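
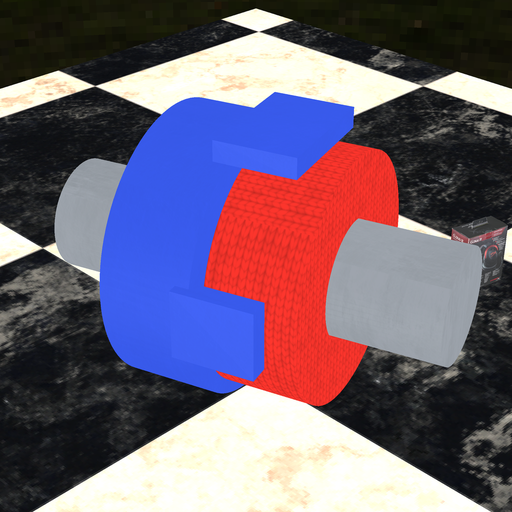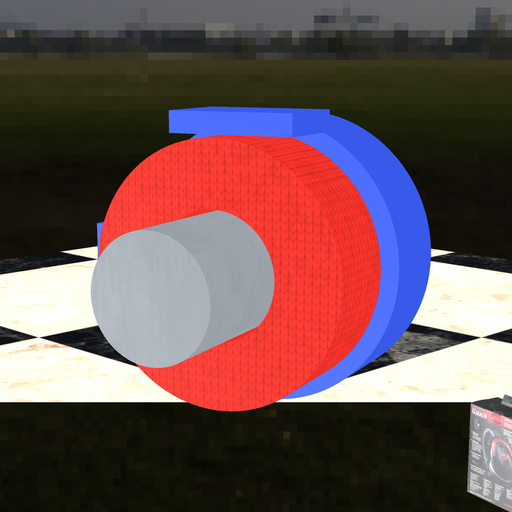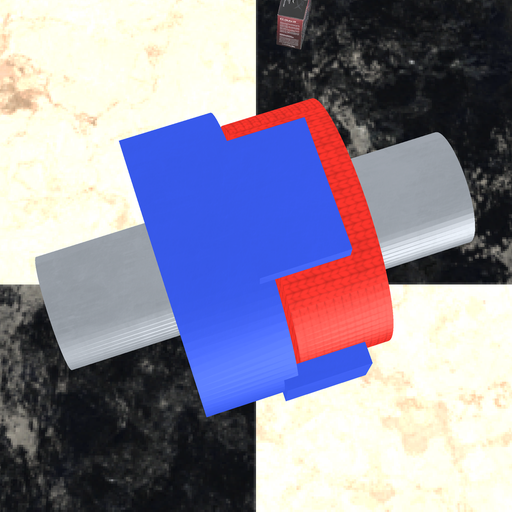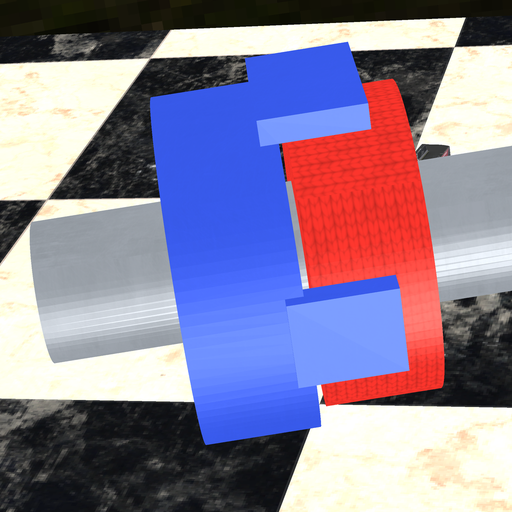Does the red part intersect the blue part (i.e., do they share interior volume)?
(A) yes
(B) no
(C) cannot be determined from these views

(B) no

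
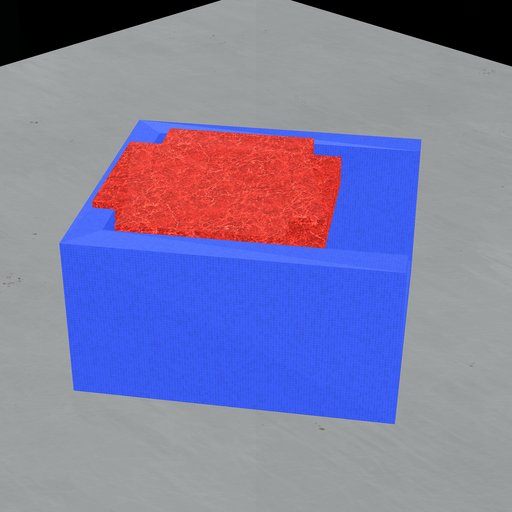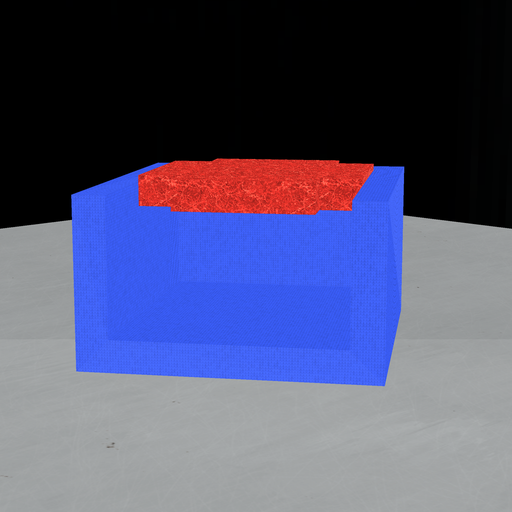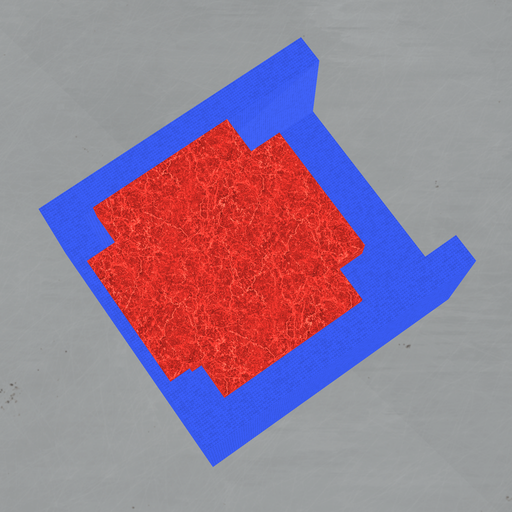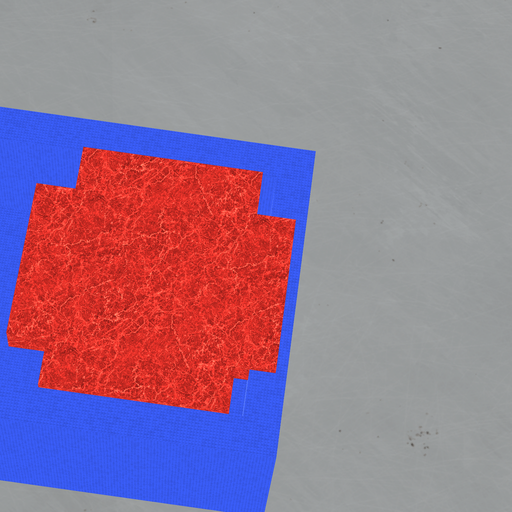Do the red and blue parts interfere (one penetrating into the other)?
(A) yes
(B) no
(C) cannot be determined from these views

(A) yes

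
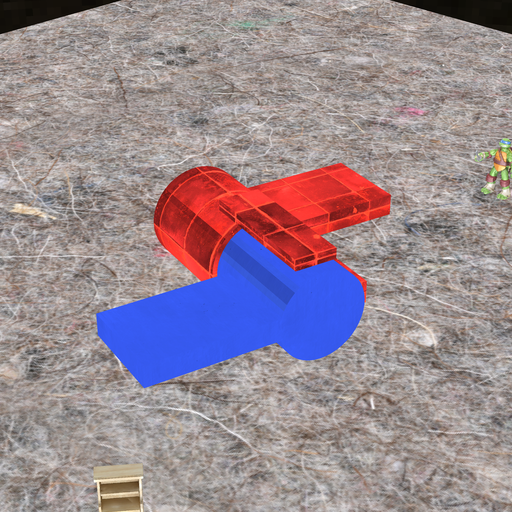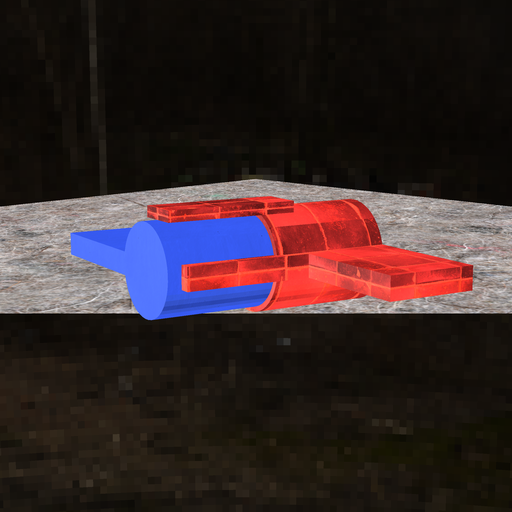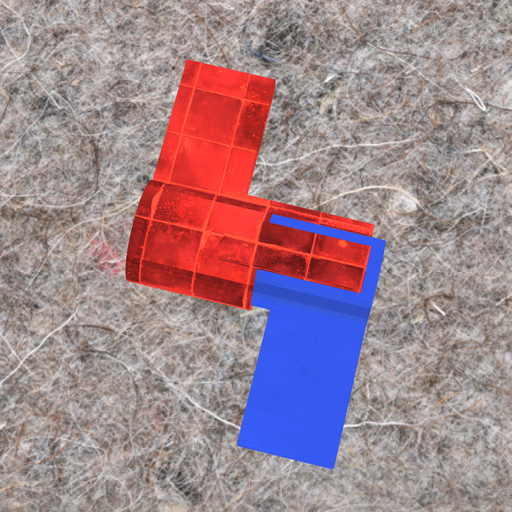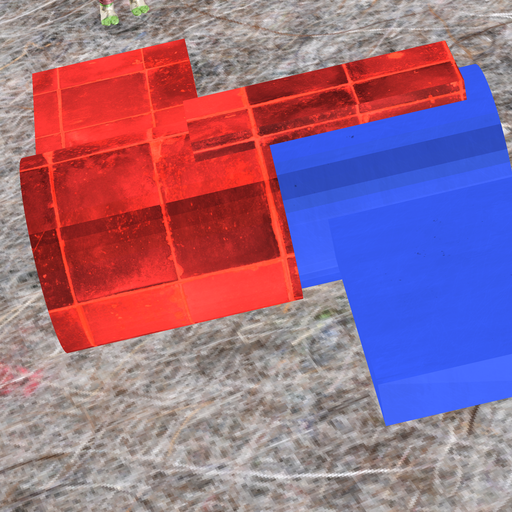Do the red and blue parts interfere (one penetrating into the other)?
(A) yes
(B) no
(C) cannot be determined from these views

(A) yes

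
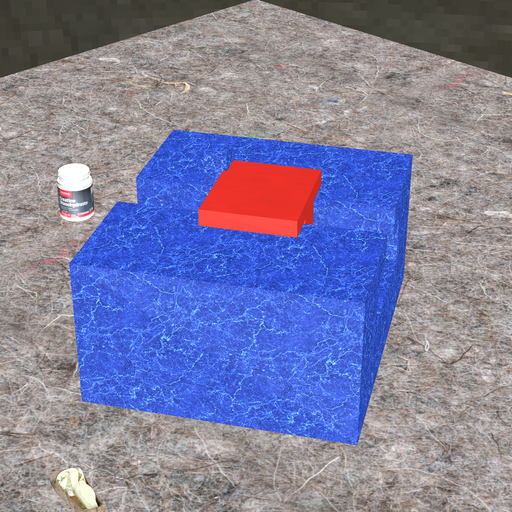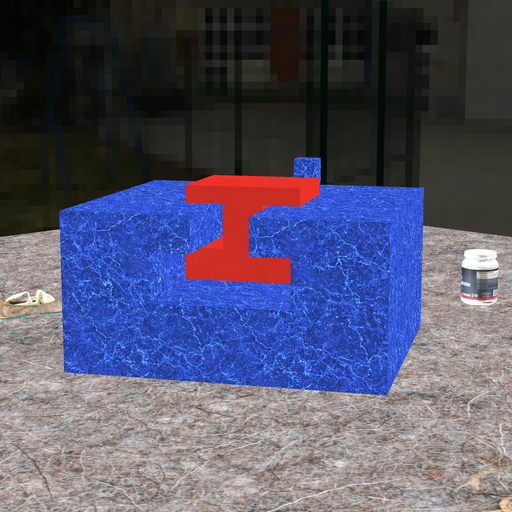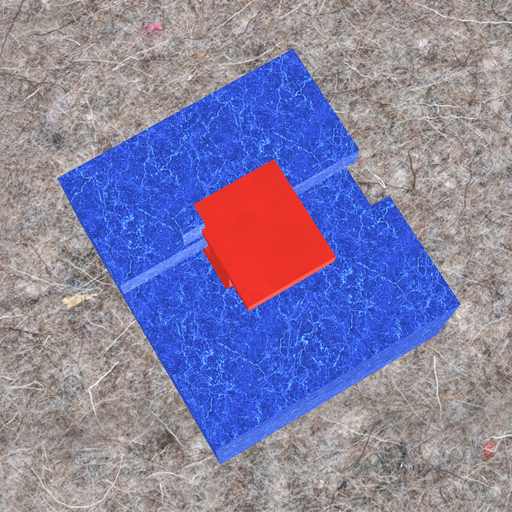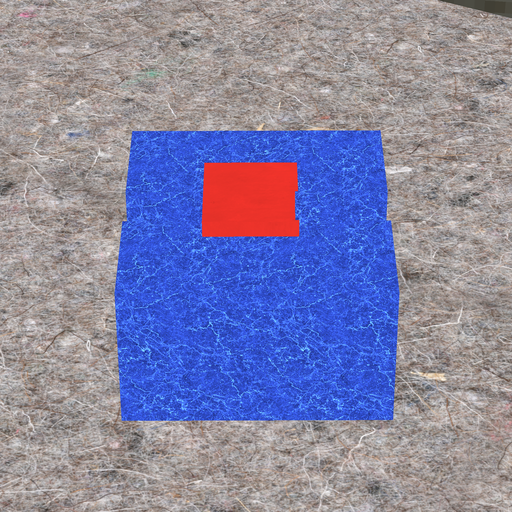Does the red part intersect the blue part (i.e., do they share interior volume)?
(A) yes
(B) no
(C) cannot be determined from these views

(A) yes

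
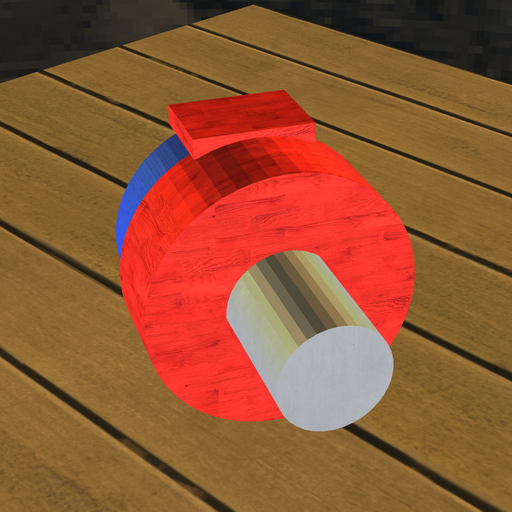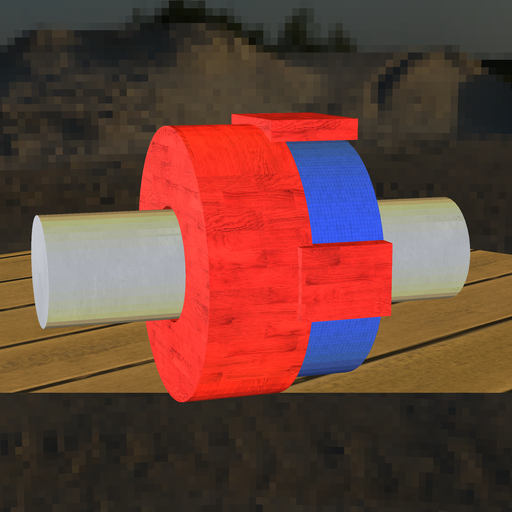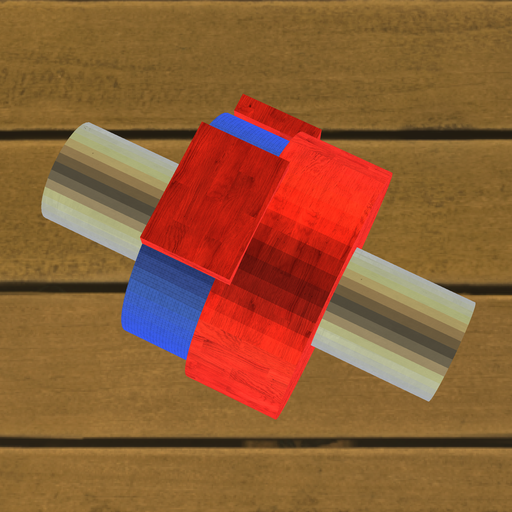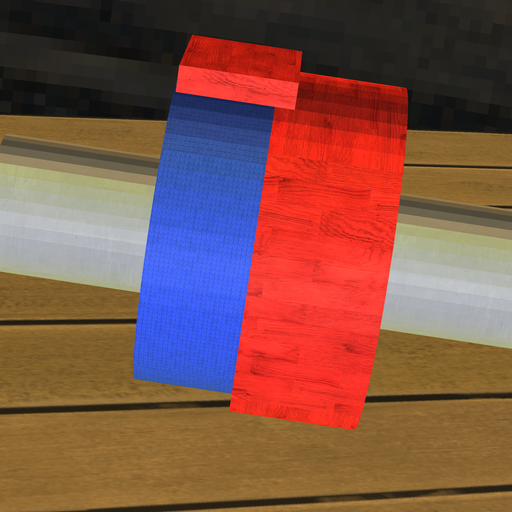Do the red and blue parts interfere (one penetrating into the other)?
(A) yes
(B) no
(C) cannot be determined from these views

(A) yes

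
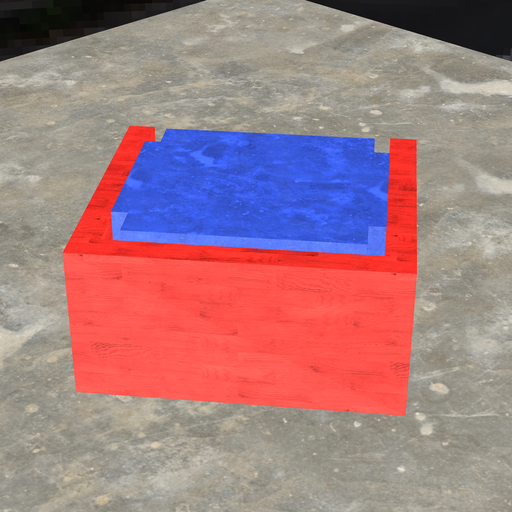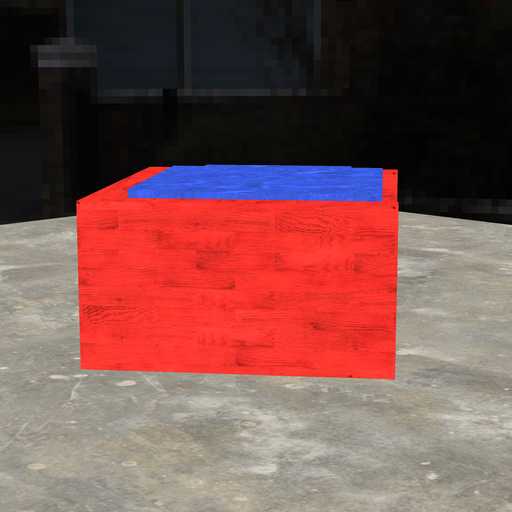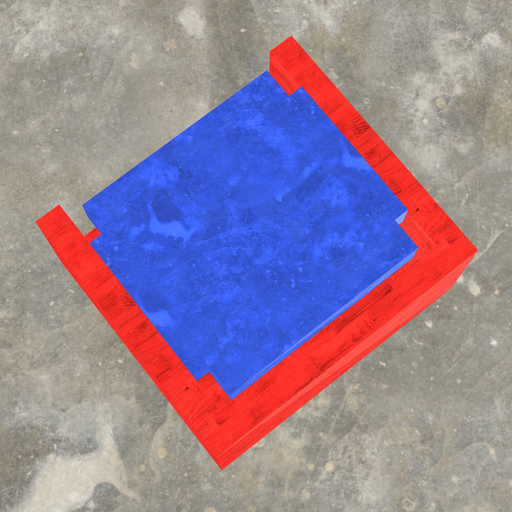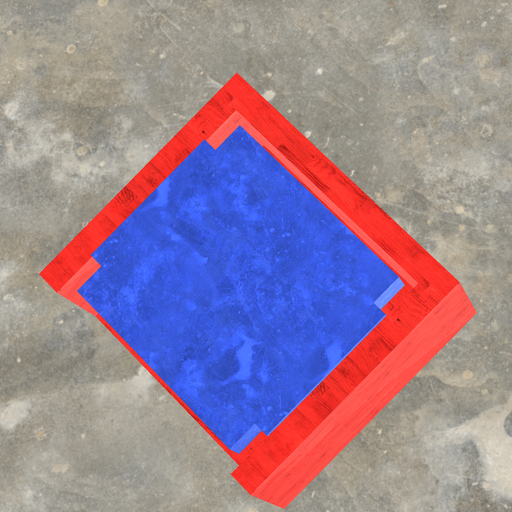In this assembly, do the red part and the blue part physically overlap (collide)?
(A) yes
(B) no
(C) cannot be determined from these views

(B) no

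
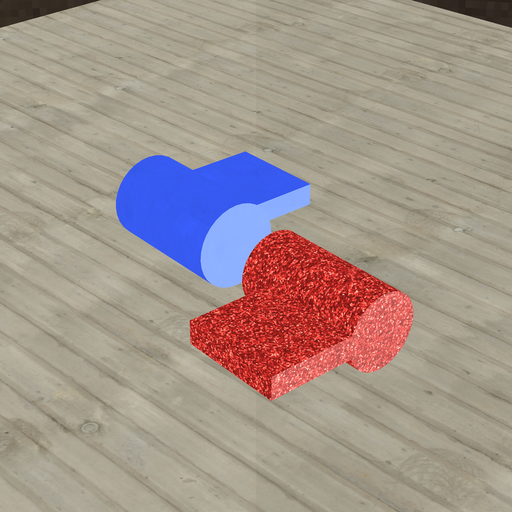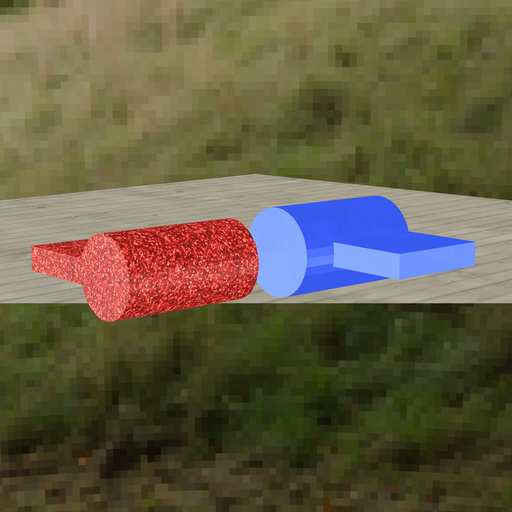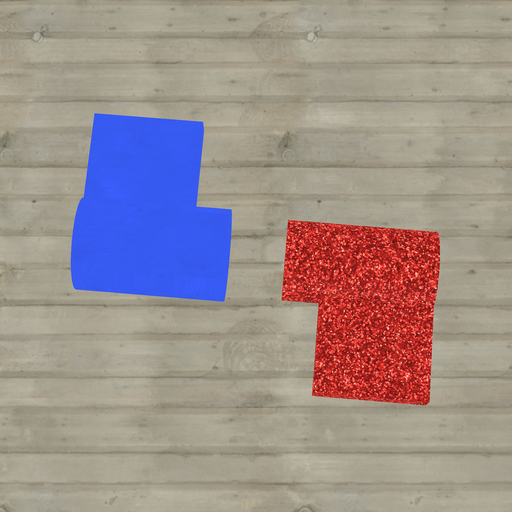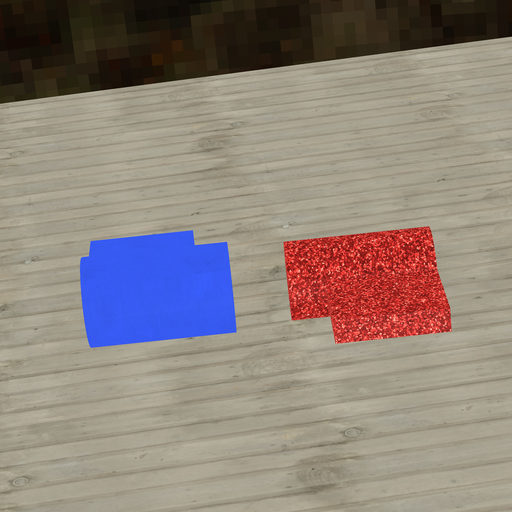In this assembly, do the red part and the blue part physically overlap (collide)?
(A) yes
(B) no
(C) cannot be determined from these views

(B) no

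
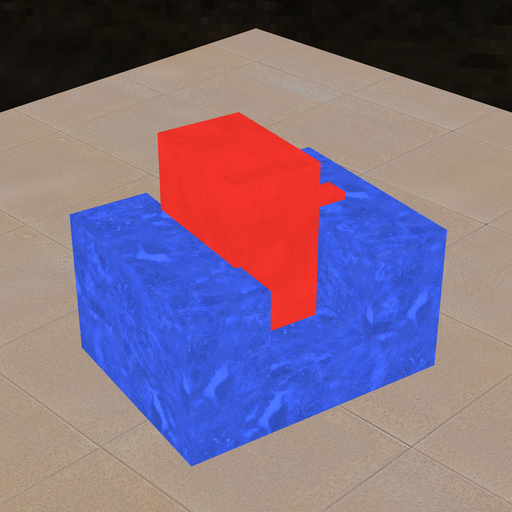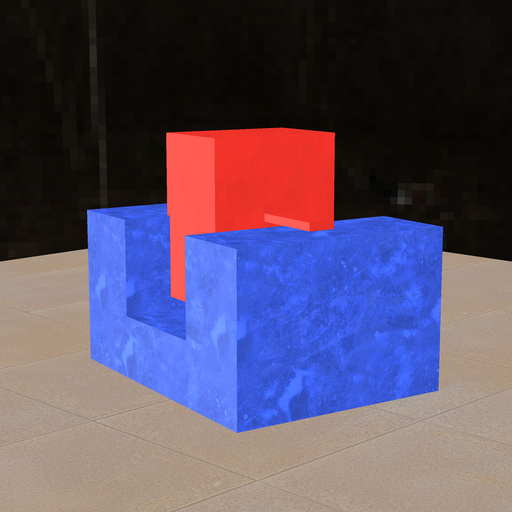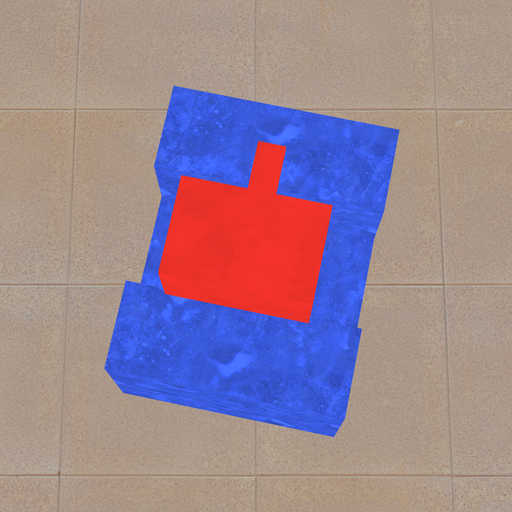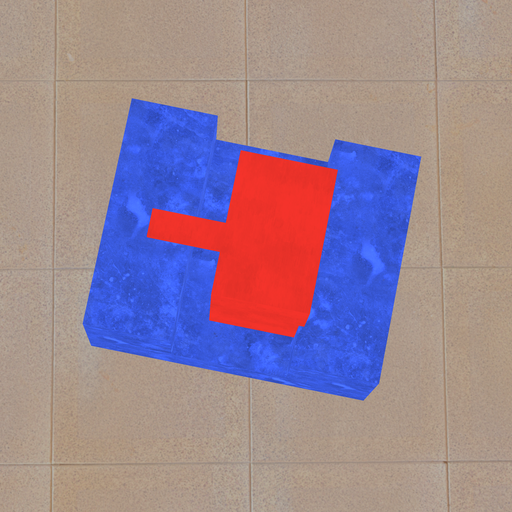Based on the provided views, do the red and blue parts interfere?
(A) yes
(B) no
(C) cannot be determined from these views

(A) yes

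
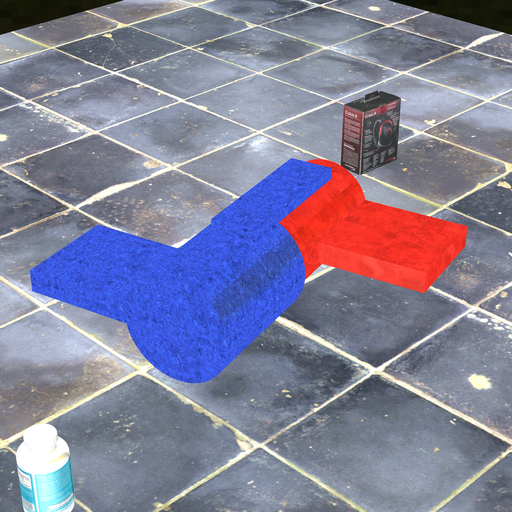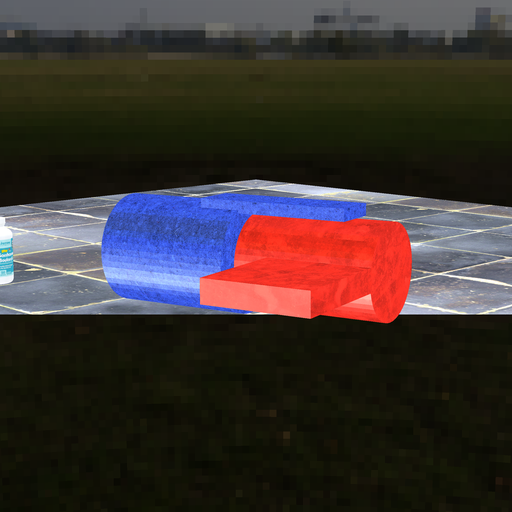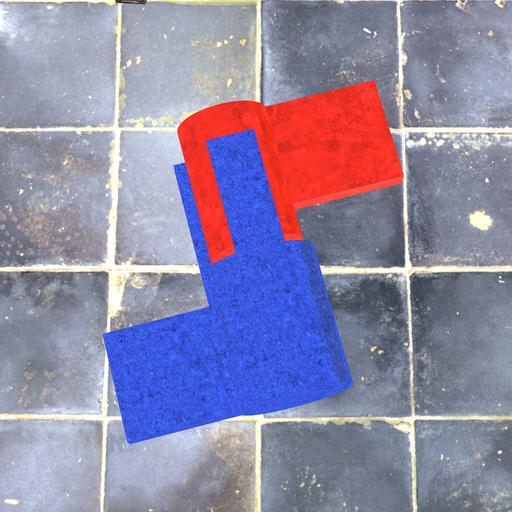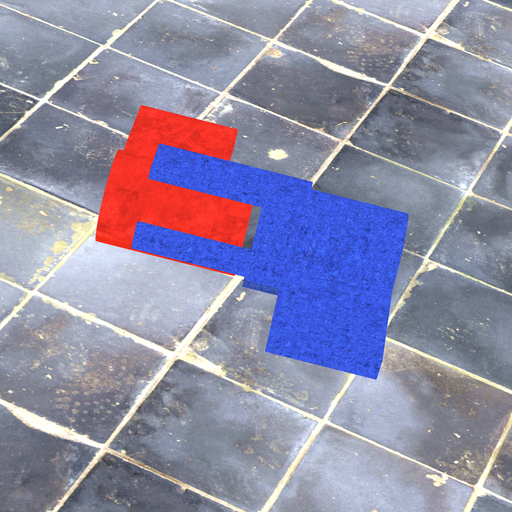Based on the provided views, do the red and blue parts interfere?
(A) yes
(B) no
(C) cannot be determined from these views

(B) no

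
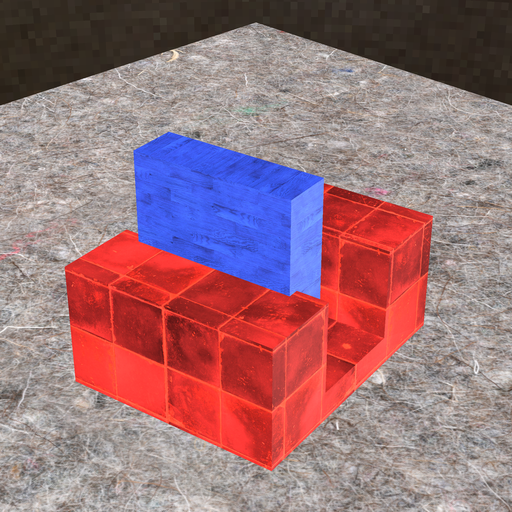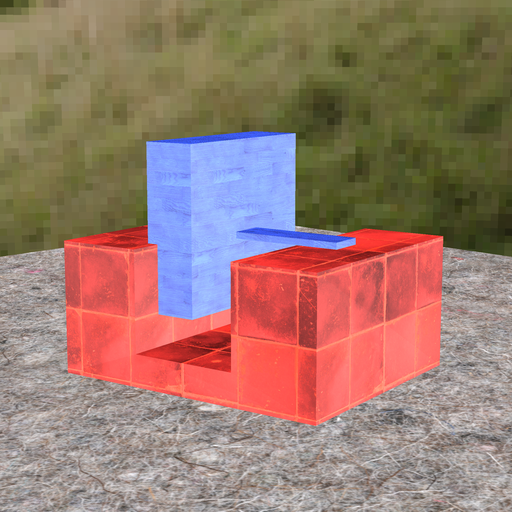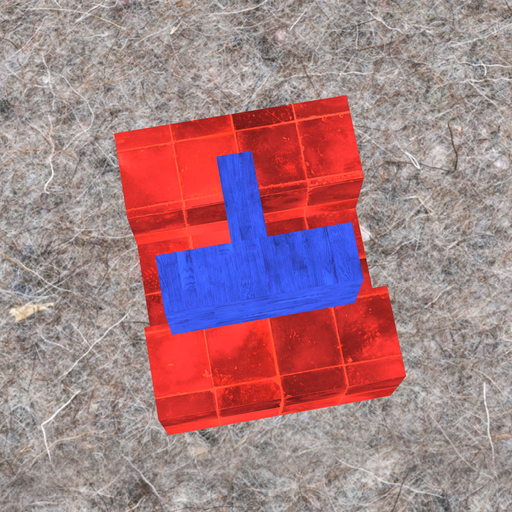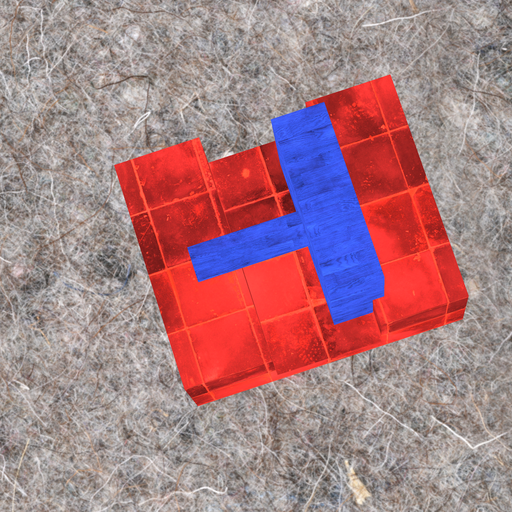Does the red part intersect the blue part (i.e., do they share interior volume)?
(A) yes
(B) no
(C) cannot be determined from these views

(A) yes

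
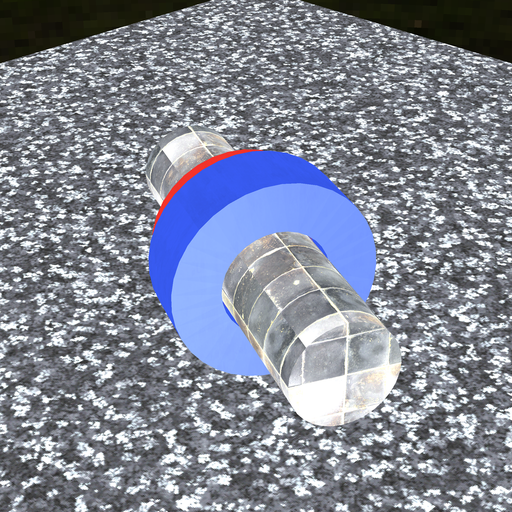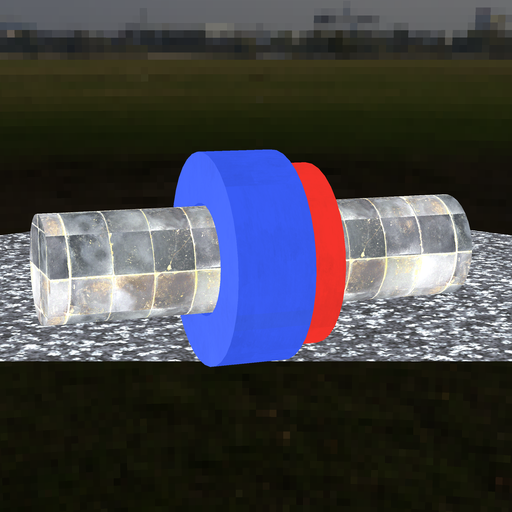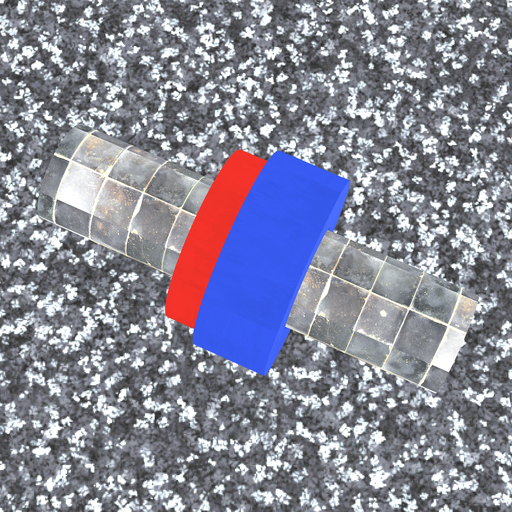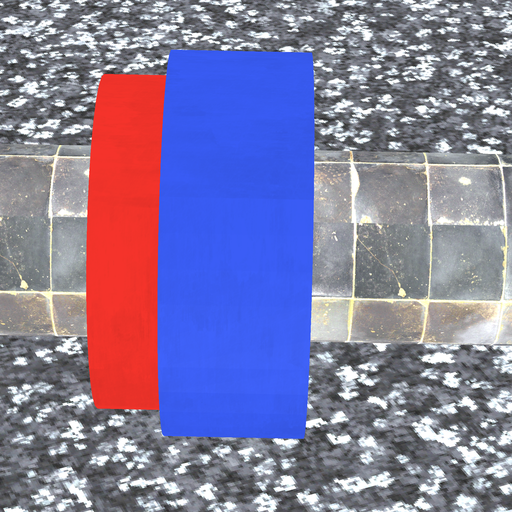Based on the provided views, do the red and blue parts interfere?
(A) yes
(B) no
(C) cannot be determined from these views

(A) yes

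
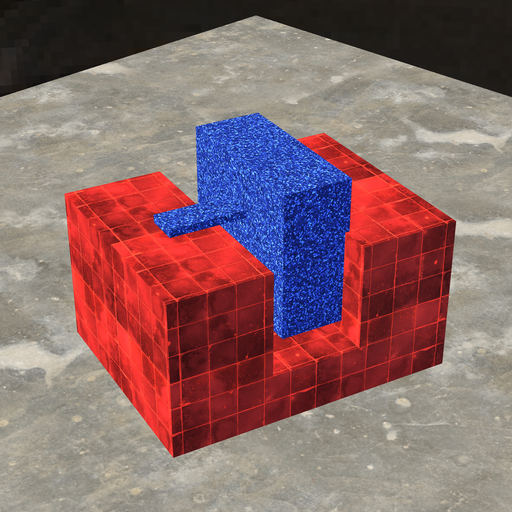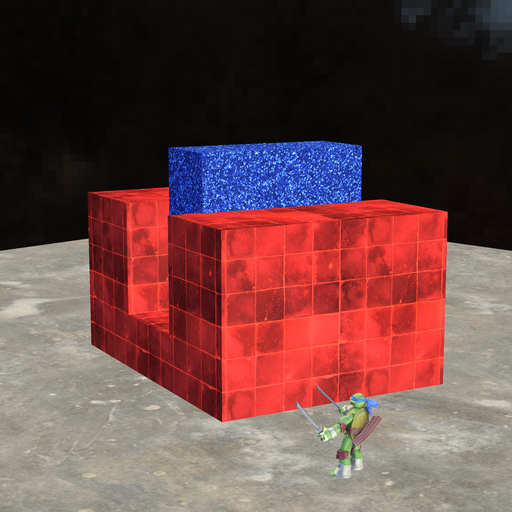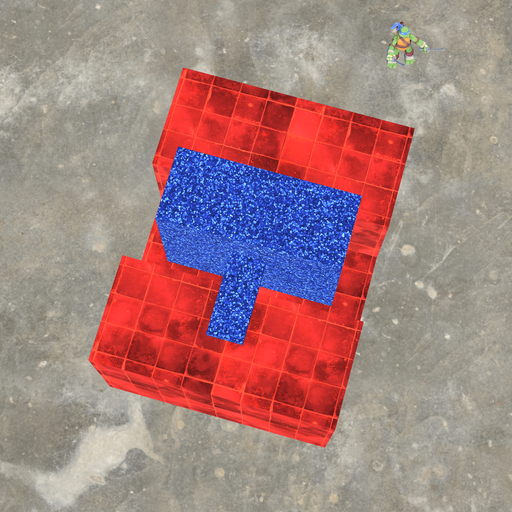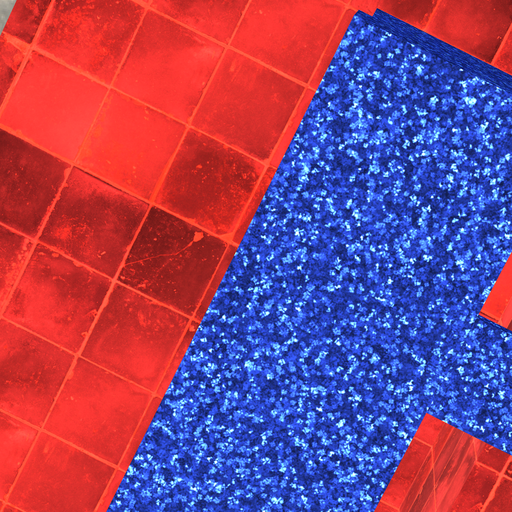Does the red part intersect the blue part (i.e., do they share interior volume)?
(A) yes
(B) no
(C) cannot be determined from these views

(A) yes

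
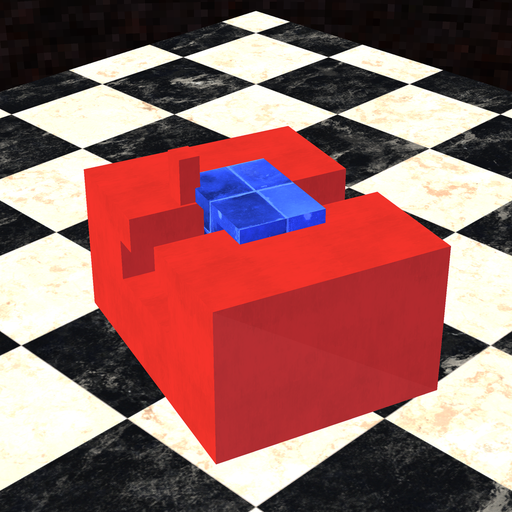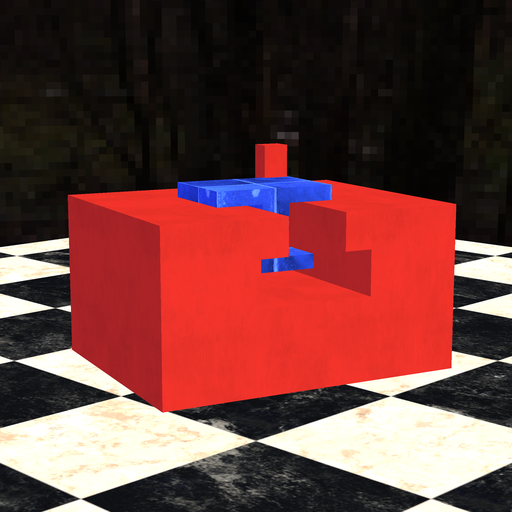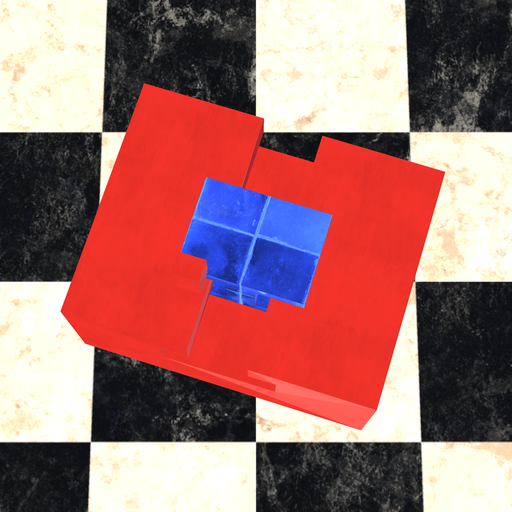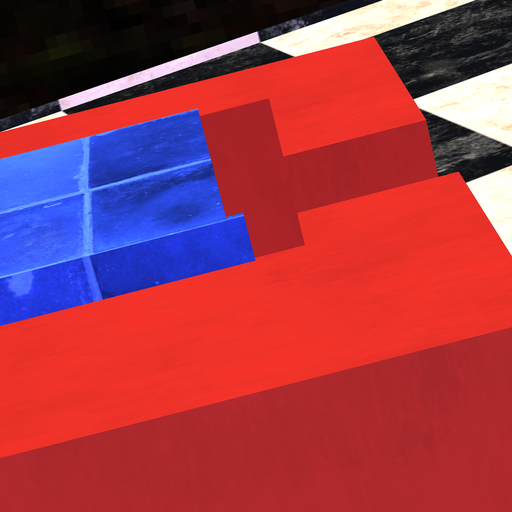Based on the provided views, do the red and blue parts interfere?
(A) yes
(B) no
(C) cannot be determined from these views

(A) yes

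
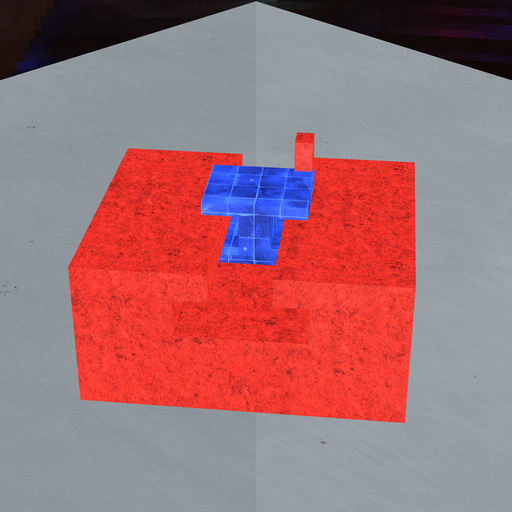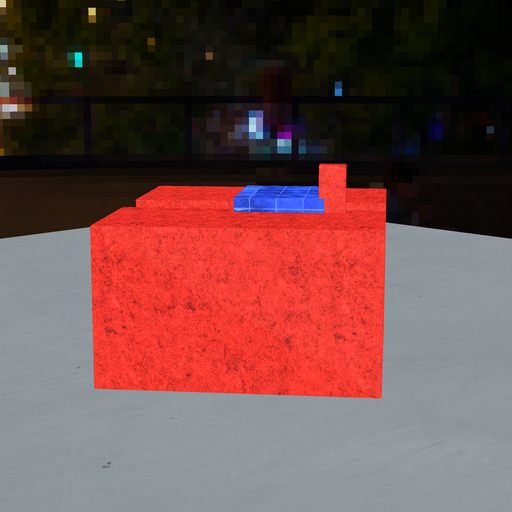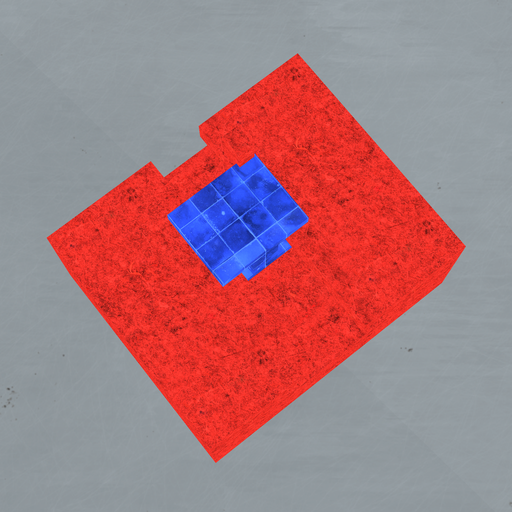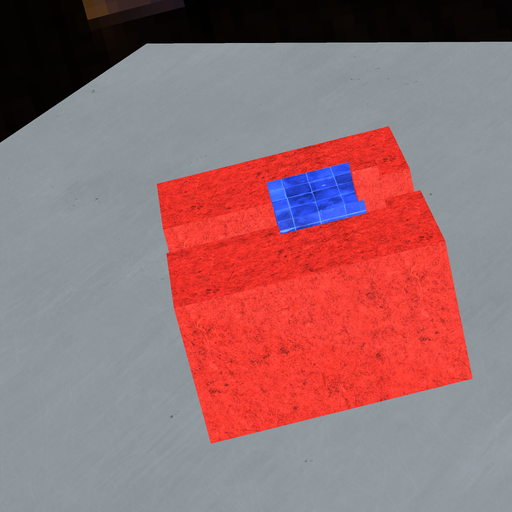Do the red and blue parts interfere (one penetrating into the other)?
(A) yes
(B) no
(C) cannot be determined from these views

(A) yes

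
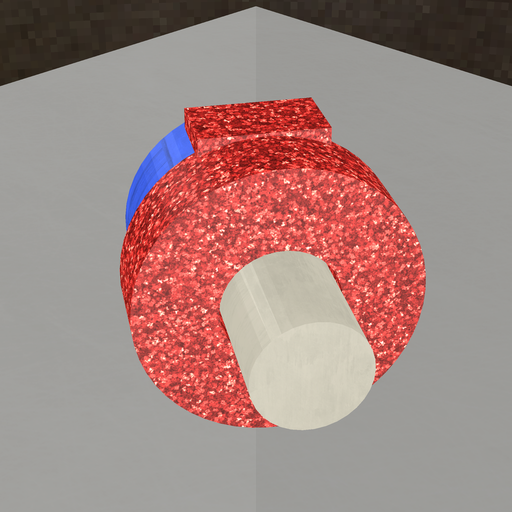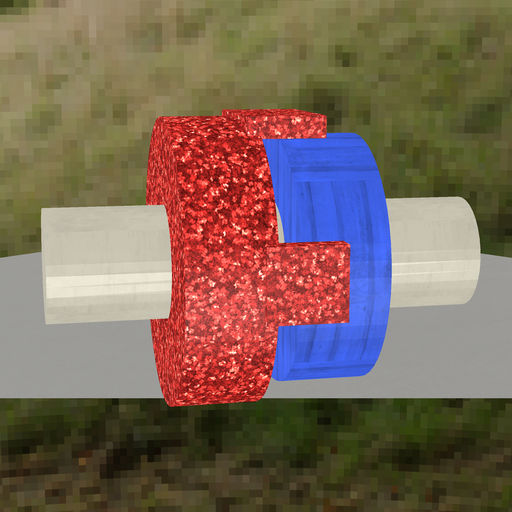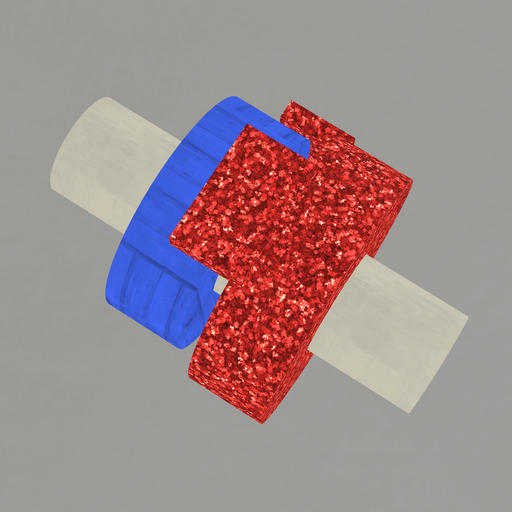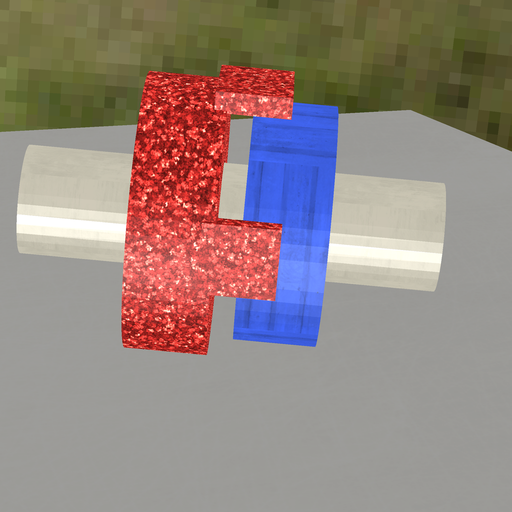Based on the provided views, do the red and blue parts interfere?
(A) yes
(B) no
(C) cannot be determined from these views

(B) no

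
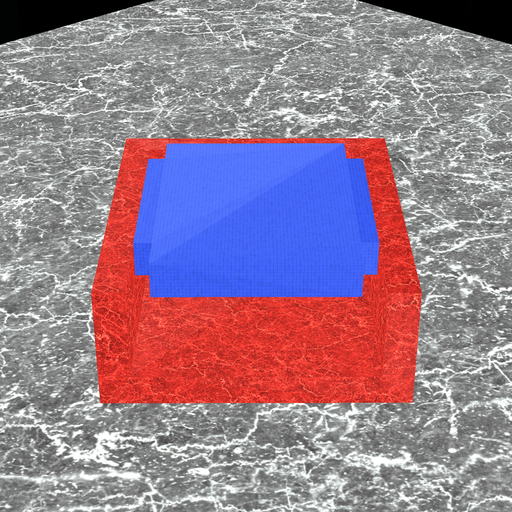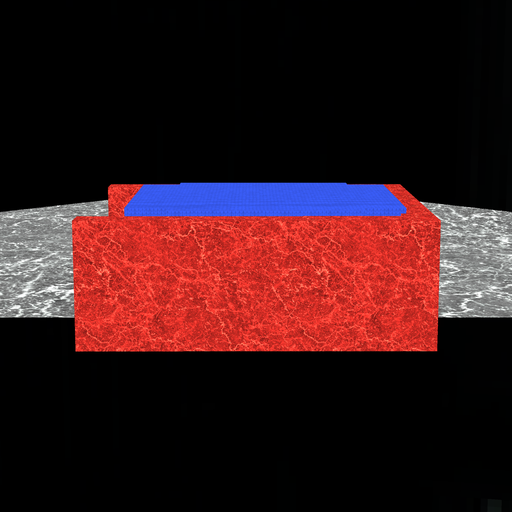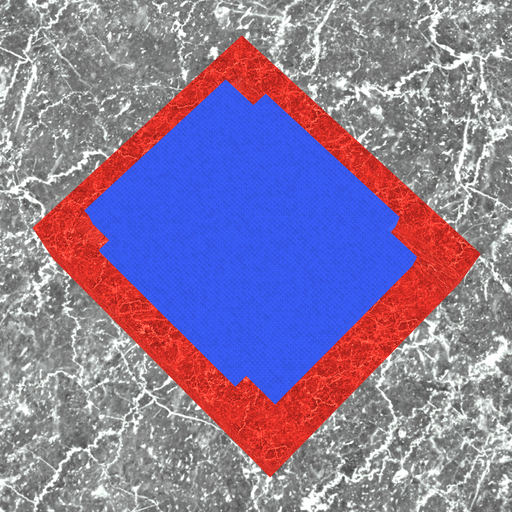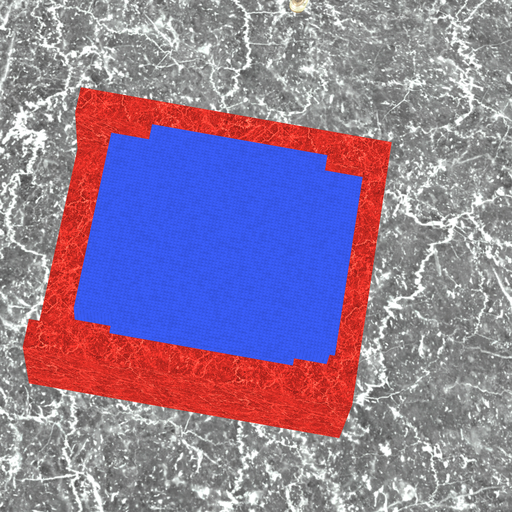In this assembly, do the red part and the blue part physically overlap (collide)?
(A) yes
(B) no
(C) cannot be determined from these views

(A) yes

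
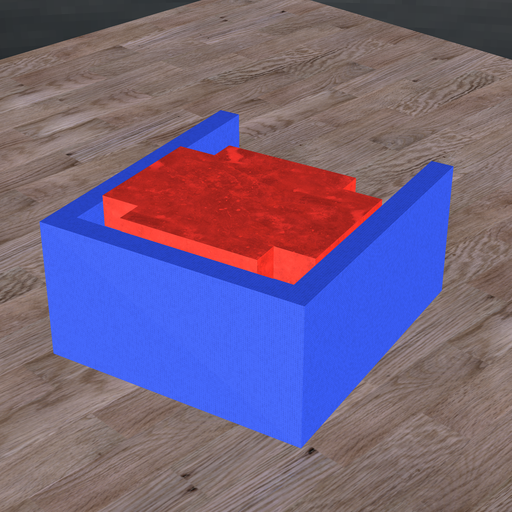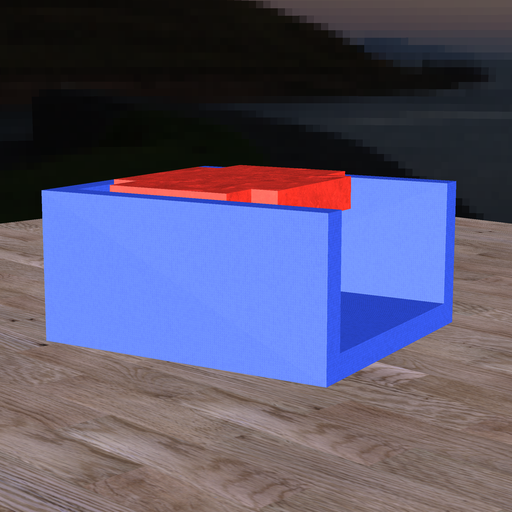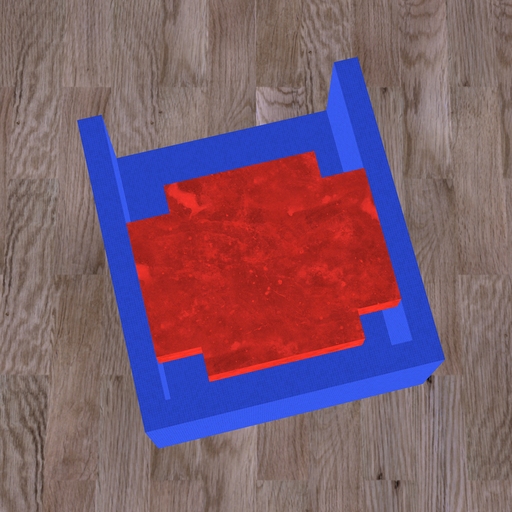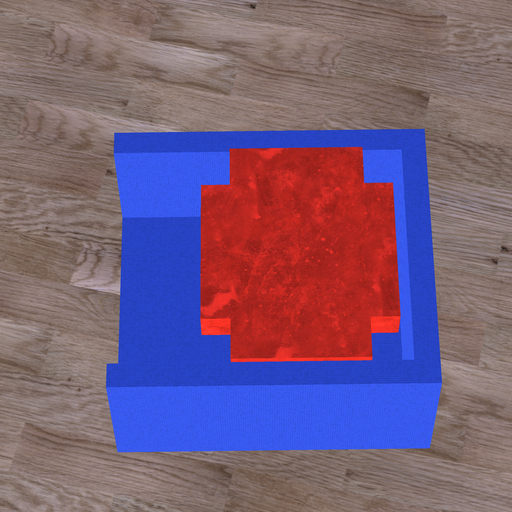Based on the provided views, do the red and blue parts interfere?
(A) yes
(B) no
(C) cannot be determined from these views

(B) no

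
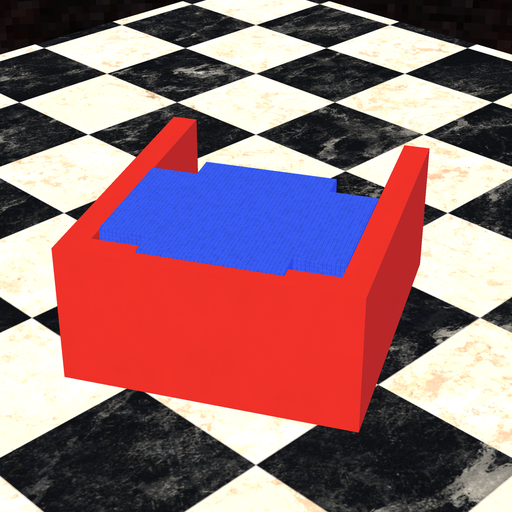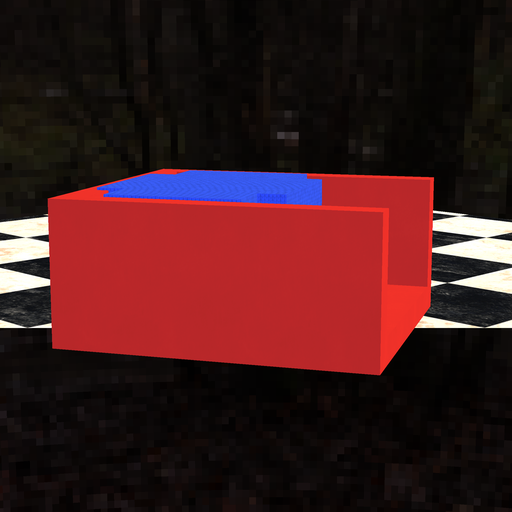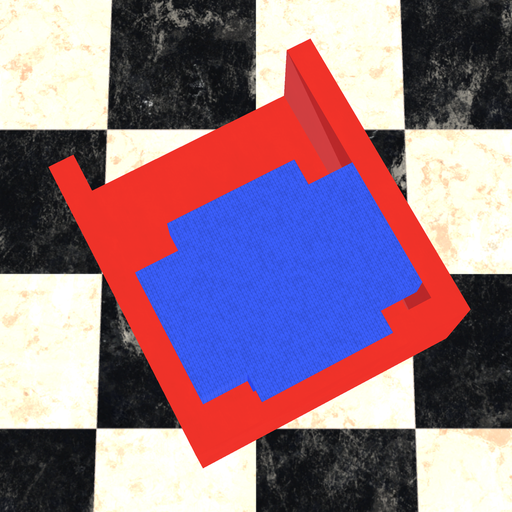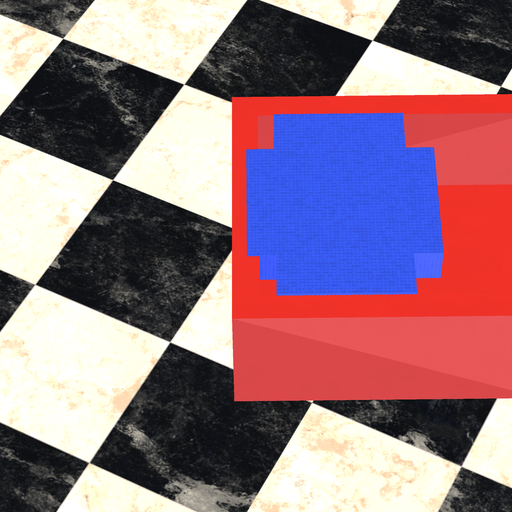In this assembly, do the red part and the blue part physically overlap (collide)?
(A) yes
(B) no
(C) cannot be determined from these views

(A) yes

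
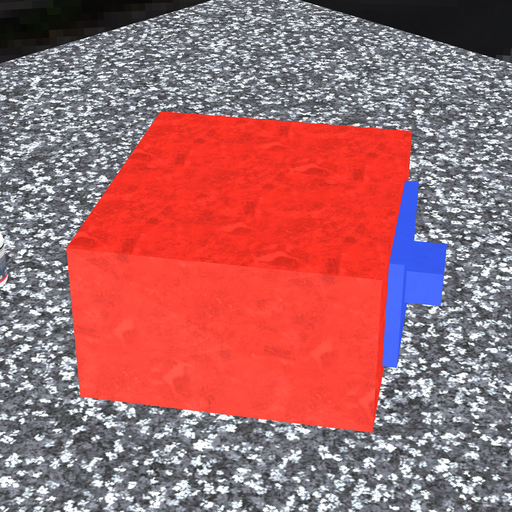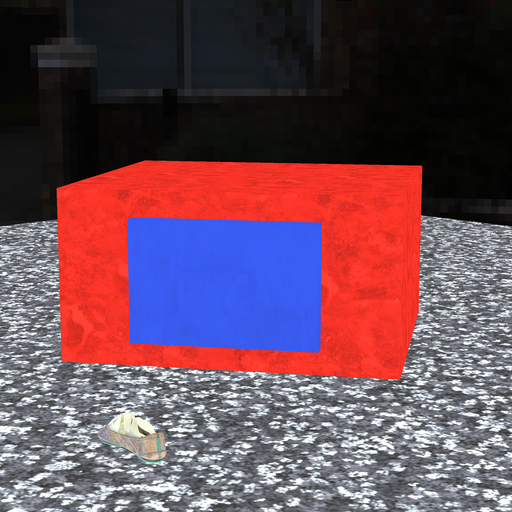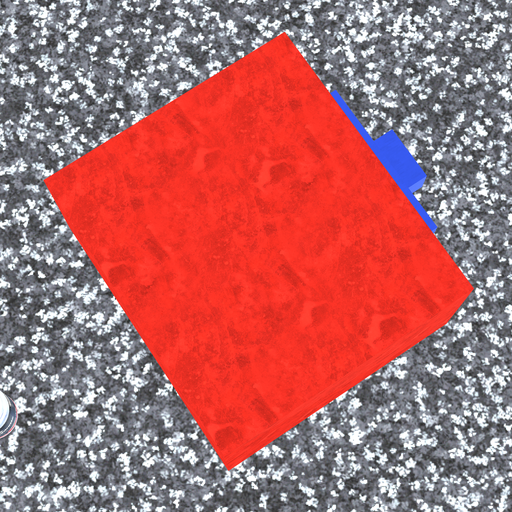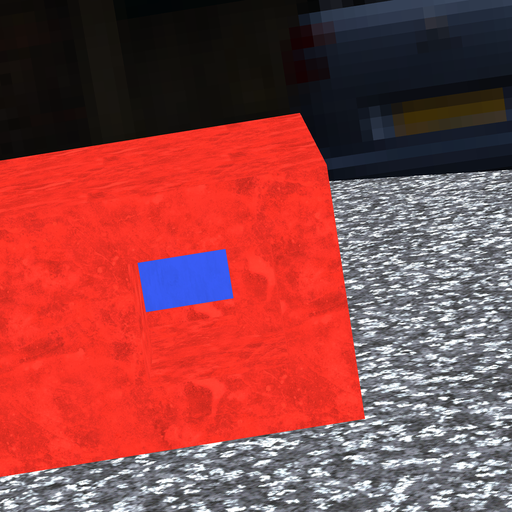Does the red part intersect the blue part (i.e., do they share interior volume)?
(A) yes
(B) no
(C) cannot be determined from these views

(A) yes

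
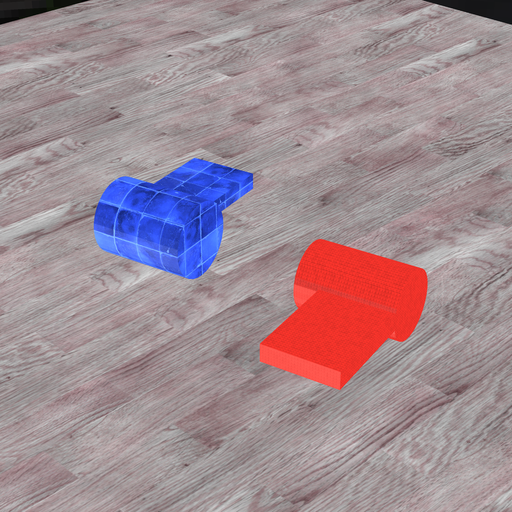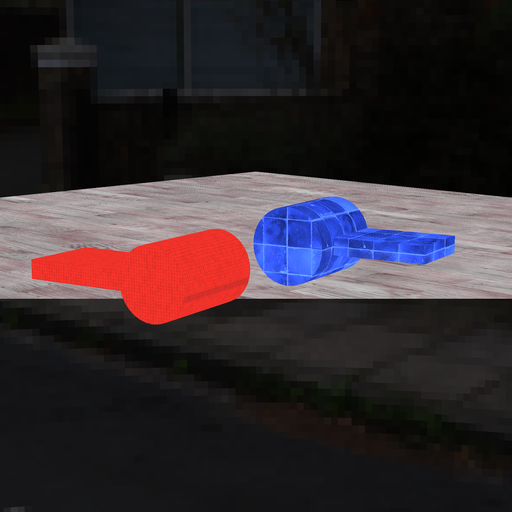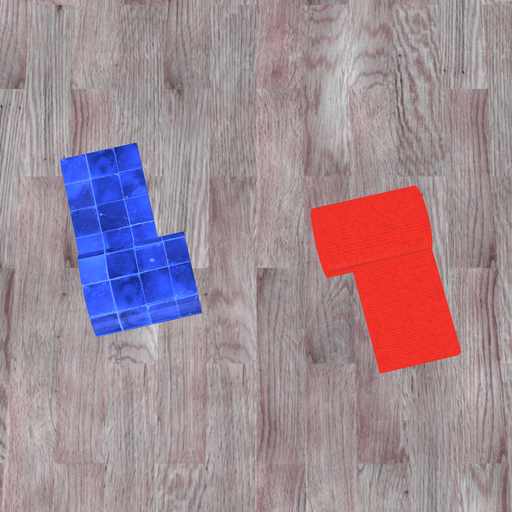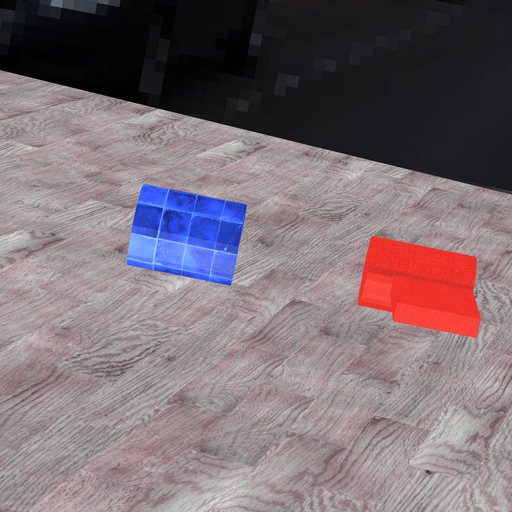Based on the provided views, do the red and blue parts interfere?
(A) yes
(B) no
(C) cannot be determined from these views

(B) no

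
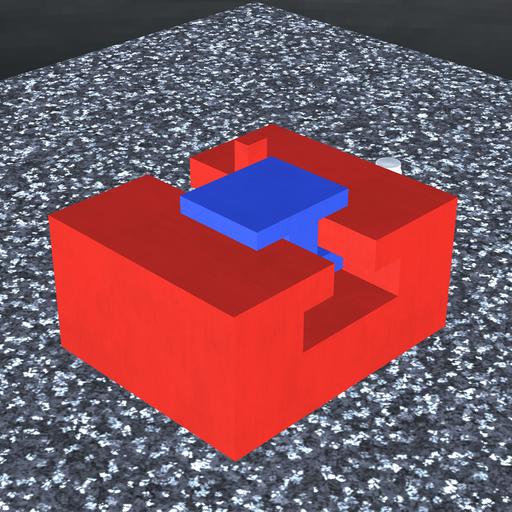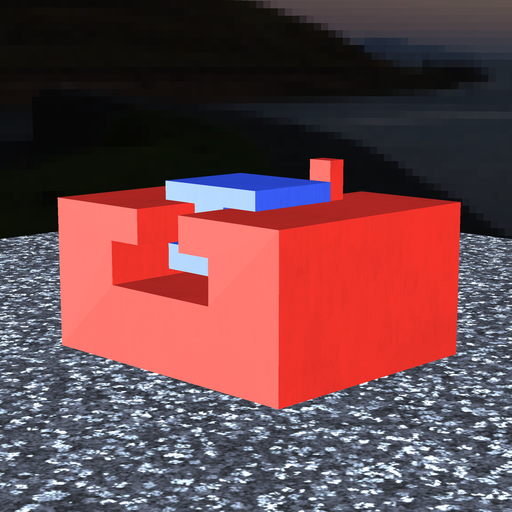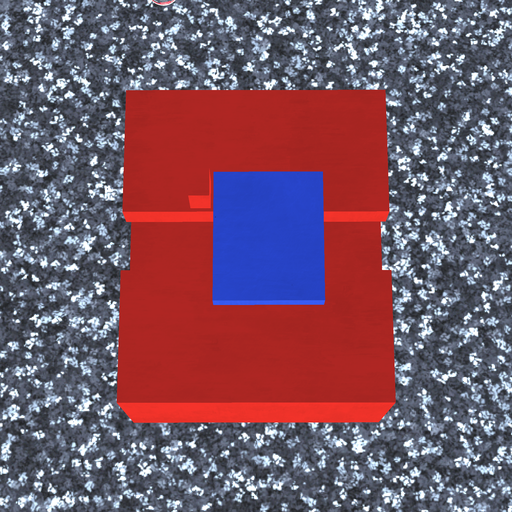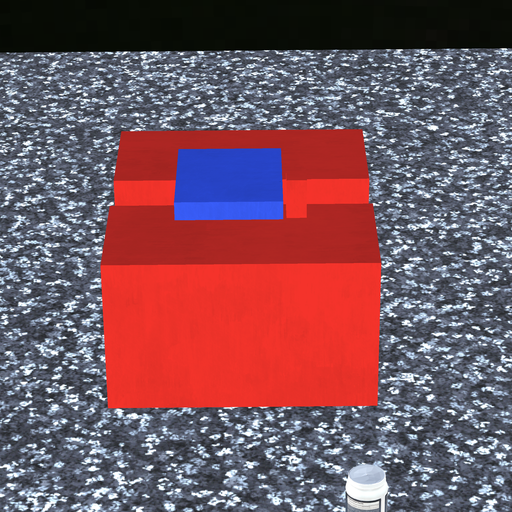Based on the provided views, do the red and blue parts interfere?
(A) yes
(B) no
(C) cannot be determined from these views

(B) no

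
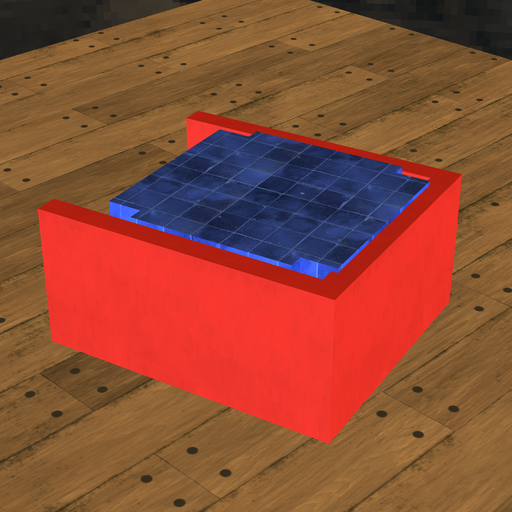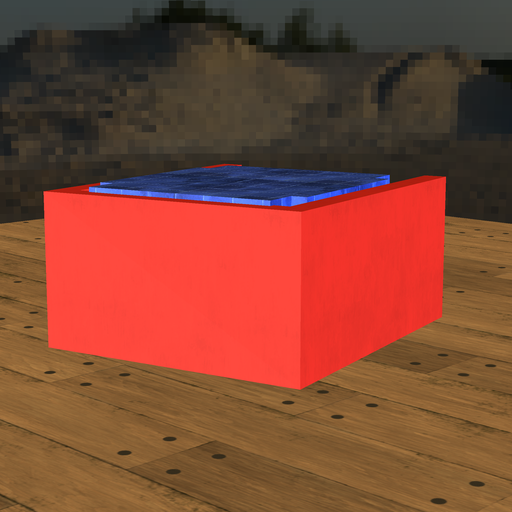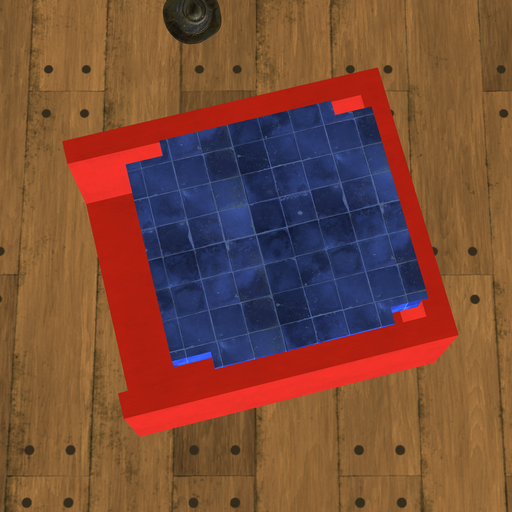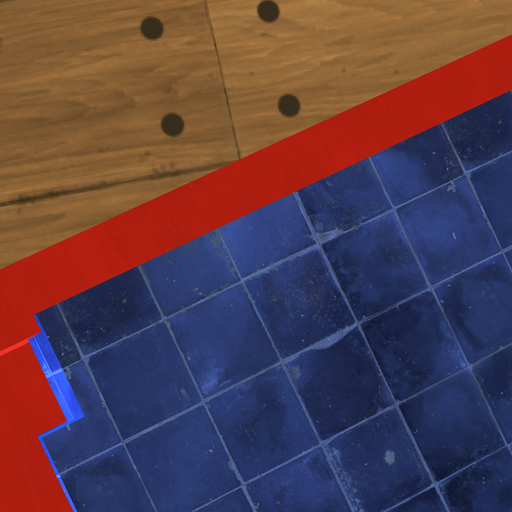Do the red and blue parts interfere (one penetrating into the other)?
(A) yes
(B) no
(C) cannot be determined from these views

(A) yes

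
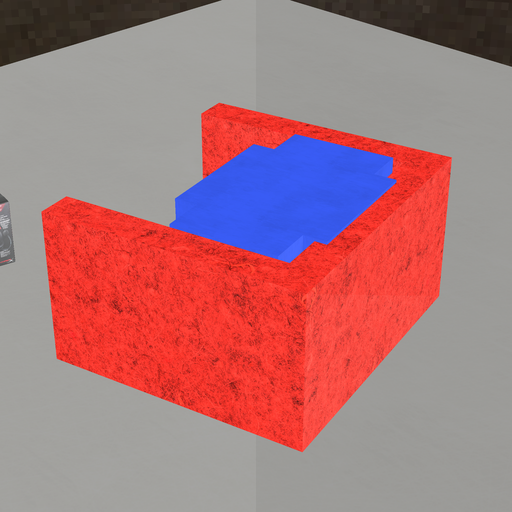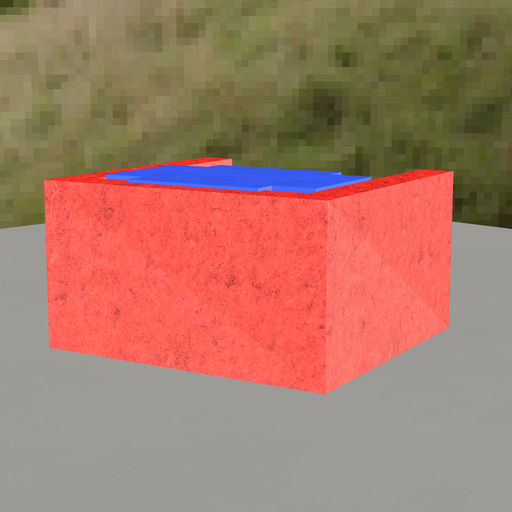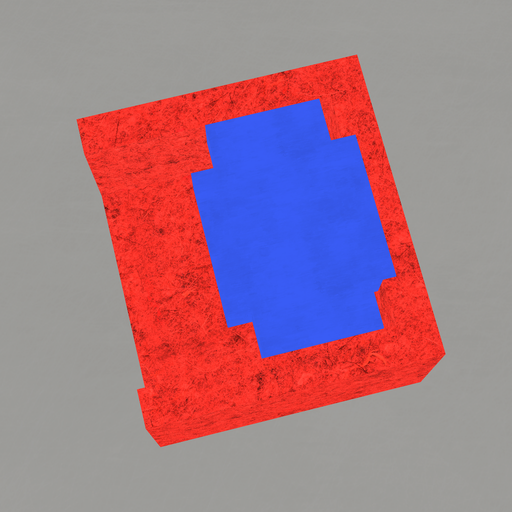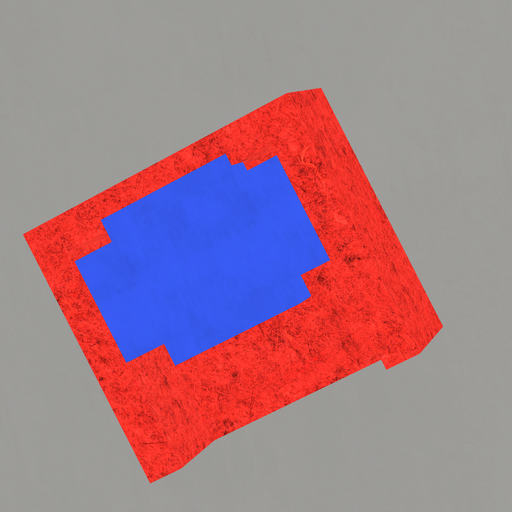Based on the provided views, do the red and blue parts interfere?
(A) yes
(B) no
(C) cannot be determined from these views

(A) yes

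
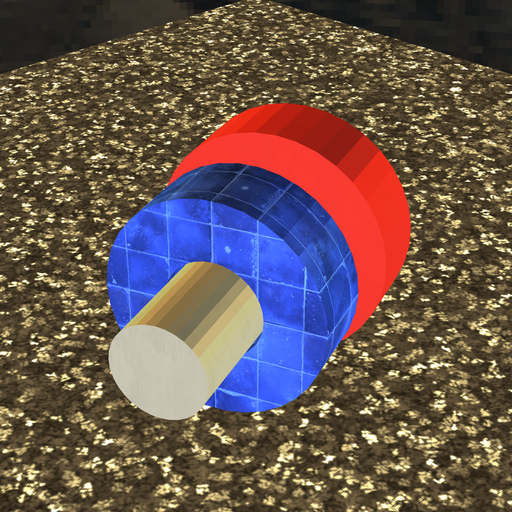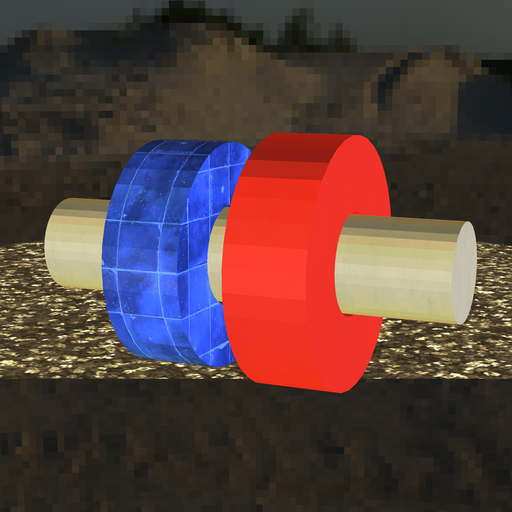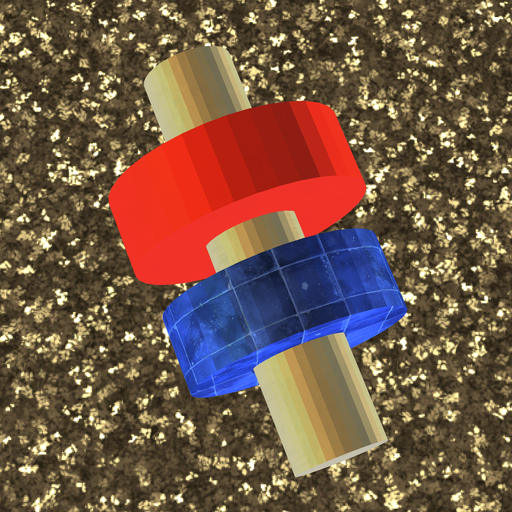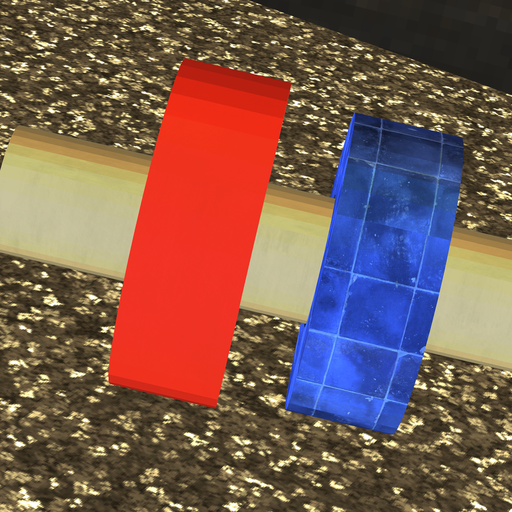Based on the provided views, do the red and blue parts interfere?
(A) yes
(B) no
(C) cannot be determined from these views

(B) no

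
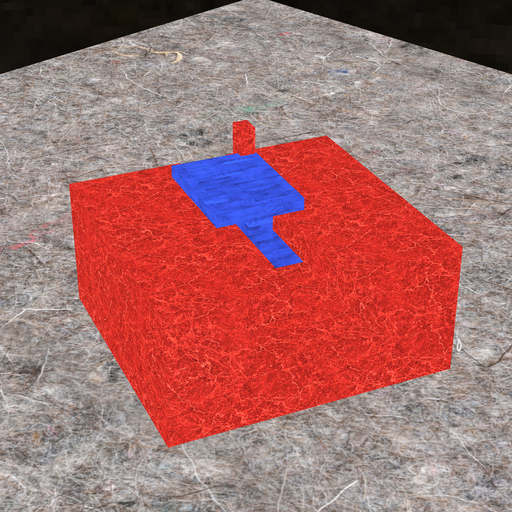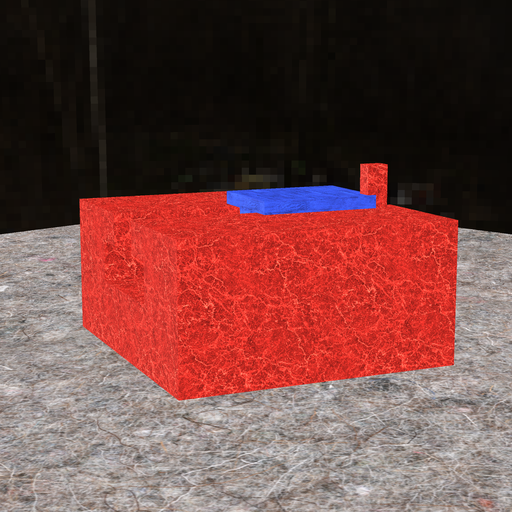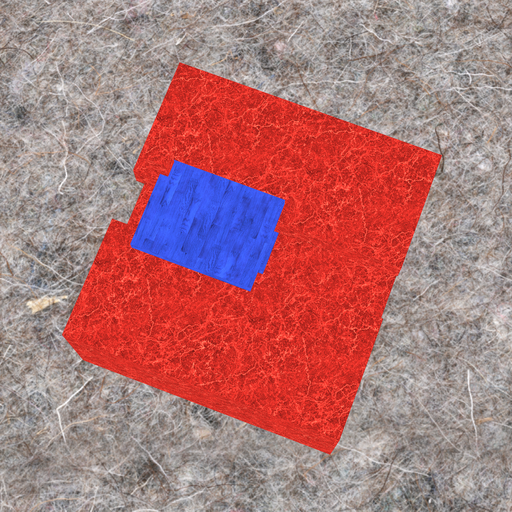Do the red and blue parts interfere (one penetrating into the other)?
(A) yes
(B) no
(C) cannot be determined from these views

(A) yes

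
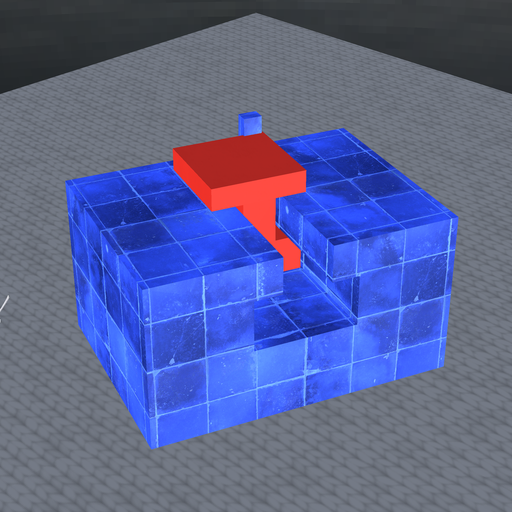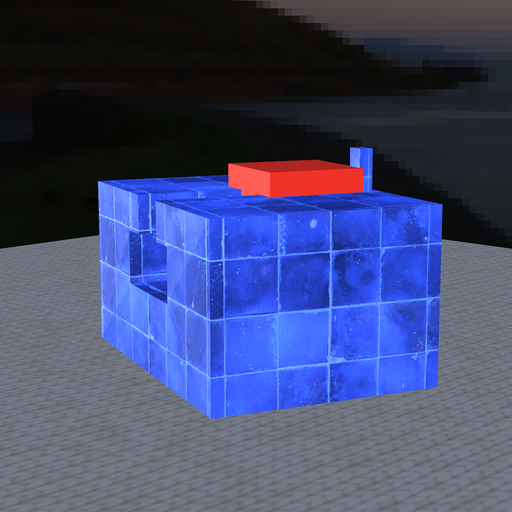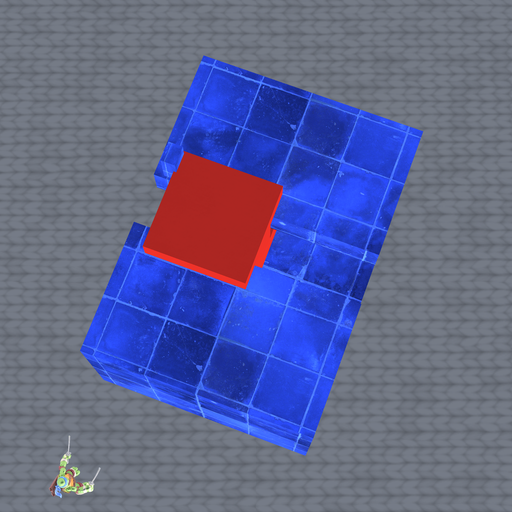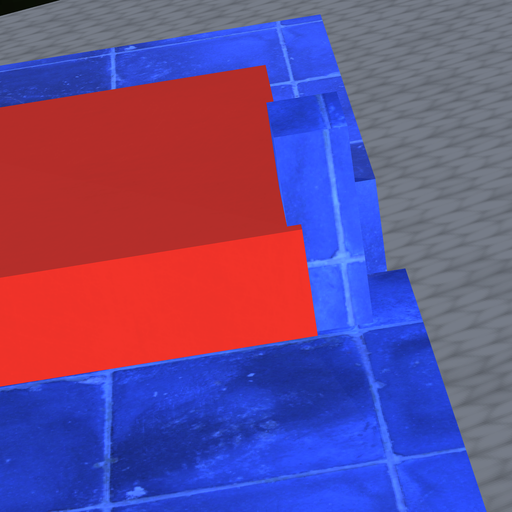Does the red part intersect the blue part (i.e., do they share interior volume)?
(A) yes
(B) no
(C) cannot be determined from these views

(A) yes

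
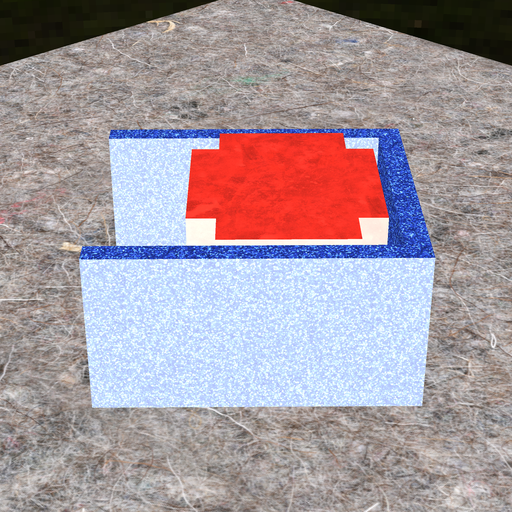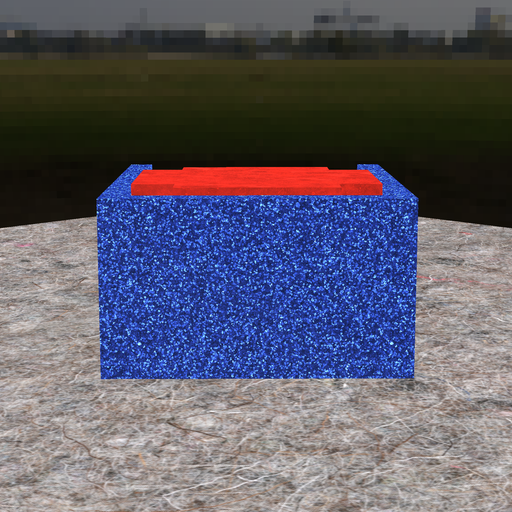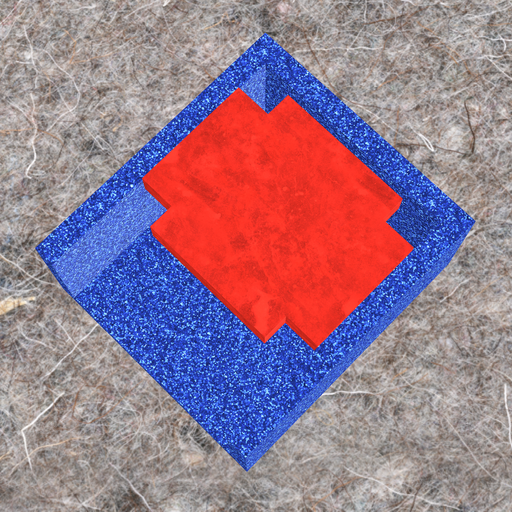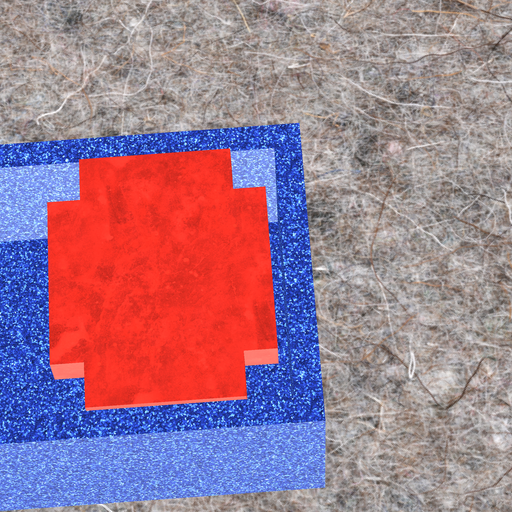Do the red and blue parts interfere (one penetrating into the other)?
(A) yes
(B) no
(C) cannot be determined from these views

(B) no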